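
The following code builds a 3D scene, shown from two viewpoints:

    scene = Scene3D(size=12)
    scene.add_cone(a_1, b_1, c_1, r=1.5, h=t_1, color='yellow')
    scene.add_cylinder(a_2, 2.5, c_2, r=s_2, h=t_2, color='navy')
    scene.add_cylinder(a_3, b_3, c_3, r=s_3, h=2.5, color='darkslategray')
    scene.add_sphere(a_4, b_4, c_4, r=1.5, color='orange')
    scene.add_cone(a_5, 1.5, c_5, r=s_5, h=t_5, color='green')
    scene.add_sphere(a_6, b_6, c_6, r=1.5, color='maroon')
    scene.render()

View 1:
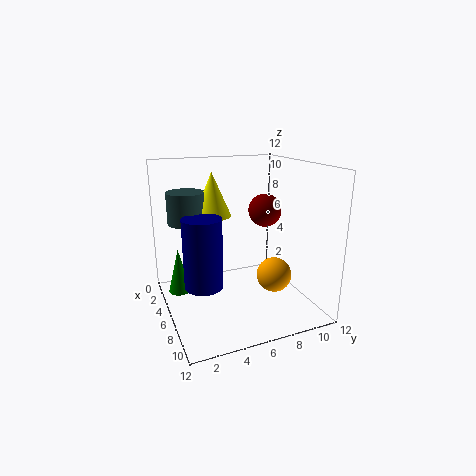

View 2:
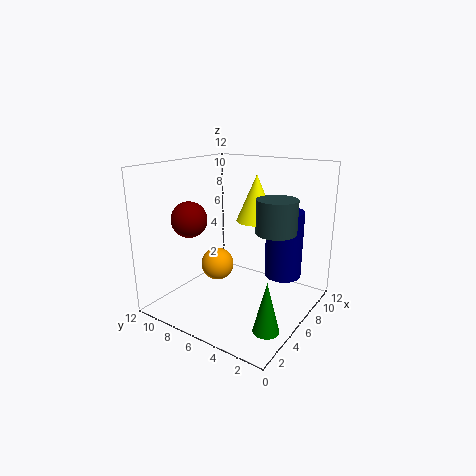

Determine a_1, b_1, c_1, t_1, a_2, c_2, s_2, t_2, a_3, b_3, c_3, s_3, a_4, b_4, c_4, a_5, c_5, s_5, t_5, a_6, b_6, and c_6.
a_1 = 5.5
b_1 = 4
c_1 = 8
t_1 = 3.5
a_2 = 7.5
c_2 = 3
s_2 = 1.5
t_2 = 5.5
a_3 = 5
b_3 = 2
c_3 = 7.5
s_3 = 1.5
a_4 = 7
b_4 = 9
c_4 = 2.5
a_5 = 3
c_5 = 0.5
s_5 = 1
t_5 = 4
a_6 = 4
b_6 = 9.5
c_6 = 7.5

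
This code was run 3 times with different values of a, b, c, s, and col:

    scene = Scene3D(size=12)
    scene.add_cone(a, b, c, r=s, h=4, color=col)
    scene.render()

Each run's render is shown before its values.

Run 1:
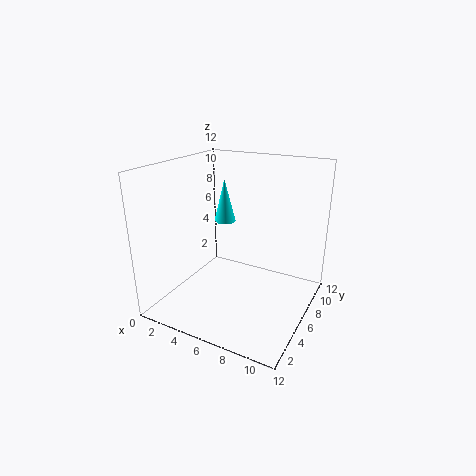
a = 3
b = 9
c = 6
s = 1
col = 'cyan'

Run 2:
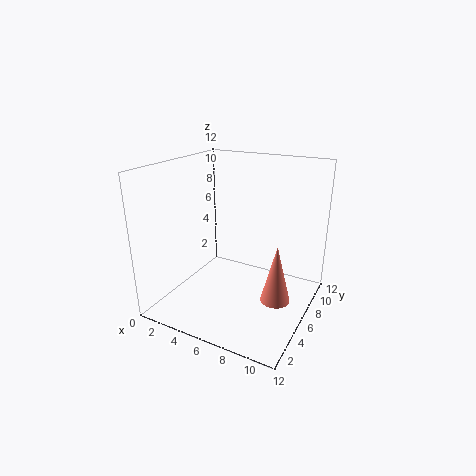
a = 11
b = 2
c = 4
s = 1
col = 'salmon'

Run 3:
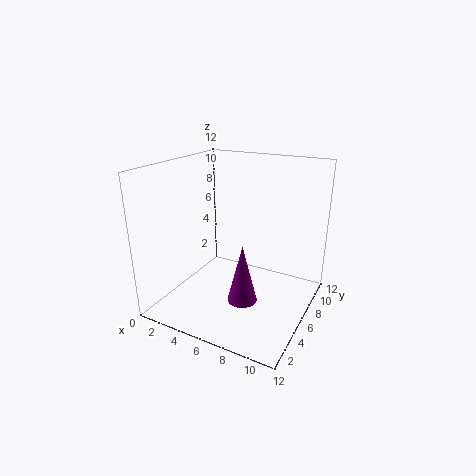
a = 9
b = 1
c = 4
s = 1
col = 'purple'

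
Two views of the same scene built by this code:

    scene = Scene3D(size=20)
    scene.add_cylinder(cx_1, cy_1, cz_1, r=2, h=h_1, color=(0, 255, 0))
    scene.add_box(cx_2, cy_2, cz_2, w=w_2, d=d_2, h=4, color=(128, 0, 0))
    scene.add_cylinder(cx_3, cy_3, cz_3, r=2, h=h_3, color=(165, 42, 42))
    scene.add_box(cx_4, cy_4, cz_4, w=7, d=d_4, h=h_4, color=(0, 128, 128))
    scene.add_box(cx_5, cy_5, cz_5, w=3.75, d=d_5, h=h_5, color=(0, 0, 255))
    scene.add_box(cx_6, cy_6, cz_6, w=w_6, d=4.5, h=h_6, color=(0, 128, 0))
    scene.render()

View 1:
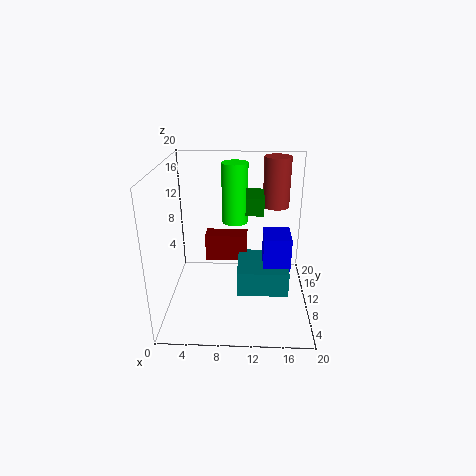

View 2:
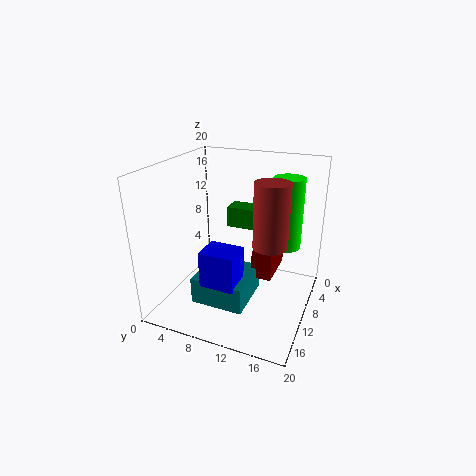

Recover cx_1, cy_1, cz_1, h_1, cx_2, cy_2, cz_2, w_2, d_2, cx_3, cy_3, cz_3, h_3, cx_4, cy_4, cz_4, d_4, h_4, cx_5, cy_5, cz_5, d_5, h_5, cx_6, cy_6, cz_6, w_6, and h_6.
cx_1 = 9.25, cy_1 = 16.5, cz_1 = 9.75, h_1 = 9.25, cx_2 = 5, cy_2 = 12.5, cz_2 = 5, w_2 = 6.25, d_2 = 2.75, cx_3 = 15.5, cy_3 = 16.25, cz_3 = 12.5, h_3 = 7.5, cx_4 = 10, cy_4 = 6.25, cz_4 = 3, d_4 = 7, h_4 = 3.5, cx_5 = 13.5, cy_5 = 7.75, cz_5 = 6, d_5 = 4.5, h_5 = 4.75, cx_6 = 11, cy_6 = 10, cz_6 = 13.25, w_6 = 2.5, h_6 = 2.5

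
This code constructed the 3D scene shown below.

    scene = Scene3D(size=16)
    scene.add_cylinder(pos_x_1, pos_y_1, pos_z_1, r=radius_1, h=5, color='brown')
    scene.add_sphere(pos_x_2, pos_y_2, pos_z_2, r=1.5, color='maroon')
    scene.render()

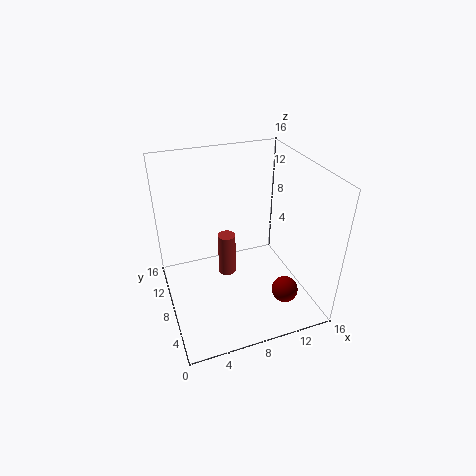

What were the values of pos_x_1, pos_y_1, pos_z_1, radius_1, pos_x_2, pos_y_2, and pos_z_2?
pos_x_1 = 7, pos_y_1 = 9, pos_z_1 = 3, radius_1 = 1, pos_x_2 = 12.5, pos_y_2 = 4.5, pos_z_2 = 2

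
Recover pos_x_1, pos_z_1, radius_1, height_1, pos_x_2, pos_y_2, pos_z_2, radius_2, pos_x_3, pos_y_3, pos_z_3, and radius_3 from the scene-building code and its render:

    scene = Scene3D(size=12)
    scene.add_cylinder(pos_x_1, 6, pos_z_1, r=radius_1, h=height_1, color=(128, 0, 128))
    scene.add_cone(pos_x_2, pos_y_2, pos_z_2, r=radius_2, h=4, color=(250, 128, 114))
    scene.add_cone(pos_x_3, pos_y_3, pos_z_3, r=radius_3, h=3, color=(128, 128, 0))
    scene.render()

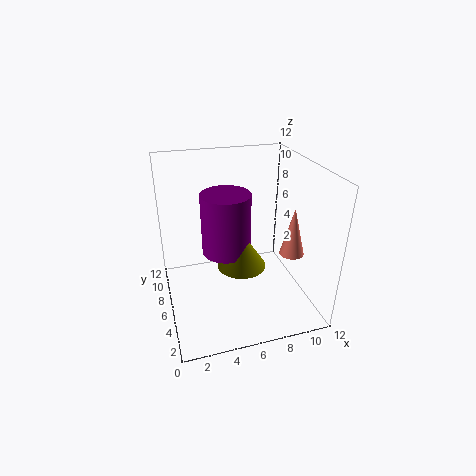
pos_x_1 = 5
pos_z_1 = 5
radius_1 = 2
height_1 = 5
pos_x_2 = 10
pos_y_2 = 4
pos_z_2 = 5
radius_2 = 1
pos_x_3 = 6
pos_y_3 = 5
pos_z_3 = 4
radius_3 = 2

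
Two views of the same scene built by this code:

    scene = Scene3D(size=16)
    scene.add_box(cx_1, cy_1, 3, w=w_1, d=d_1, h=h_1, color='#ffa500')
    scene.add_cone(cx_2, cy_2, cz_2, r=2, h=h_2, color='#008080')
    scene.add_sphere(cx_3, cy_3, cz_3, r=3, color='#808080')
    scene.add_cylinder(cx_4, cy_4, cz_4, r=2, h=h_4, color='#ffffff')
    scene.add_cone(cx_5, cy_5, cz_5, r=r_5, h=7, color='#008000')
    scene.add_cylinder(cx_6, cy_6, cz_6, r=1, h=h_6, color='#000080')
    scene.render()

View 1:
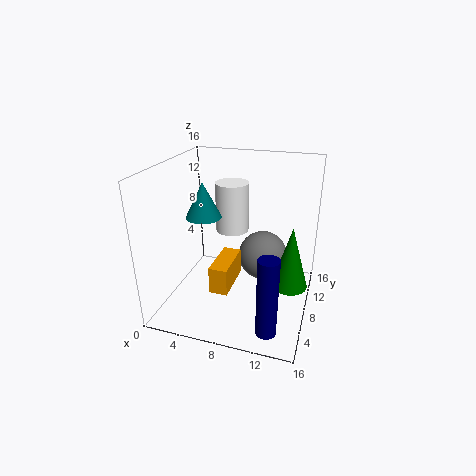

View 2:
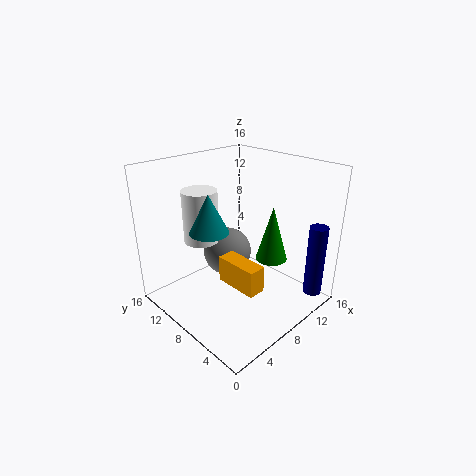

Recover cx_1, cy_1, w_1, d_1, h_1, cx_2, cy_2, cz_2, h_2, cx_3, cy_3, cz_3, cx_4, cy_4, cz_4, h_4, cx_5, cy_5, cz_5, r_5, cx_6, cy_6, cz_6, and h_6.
cx_1 = 6; cy_1 = 4; w_1 = 2; d_1 = 5; h_1 = 3; cx_2 = 4; cy_2 = 8; cz_2 = 10; h_2 = 4; cx_3 = 10; cy_3 = 12; cz_3 = 4; cx_4 = 6; cy_4 = 12; cz_4 = 7; h_4 = 6; cx_5 = 14; cy_5 = 8; cz_5 = 3; r_5 = 2; cx_6 = 13; cy_6 = 1; cz_6 = 2; h_6 = 8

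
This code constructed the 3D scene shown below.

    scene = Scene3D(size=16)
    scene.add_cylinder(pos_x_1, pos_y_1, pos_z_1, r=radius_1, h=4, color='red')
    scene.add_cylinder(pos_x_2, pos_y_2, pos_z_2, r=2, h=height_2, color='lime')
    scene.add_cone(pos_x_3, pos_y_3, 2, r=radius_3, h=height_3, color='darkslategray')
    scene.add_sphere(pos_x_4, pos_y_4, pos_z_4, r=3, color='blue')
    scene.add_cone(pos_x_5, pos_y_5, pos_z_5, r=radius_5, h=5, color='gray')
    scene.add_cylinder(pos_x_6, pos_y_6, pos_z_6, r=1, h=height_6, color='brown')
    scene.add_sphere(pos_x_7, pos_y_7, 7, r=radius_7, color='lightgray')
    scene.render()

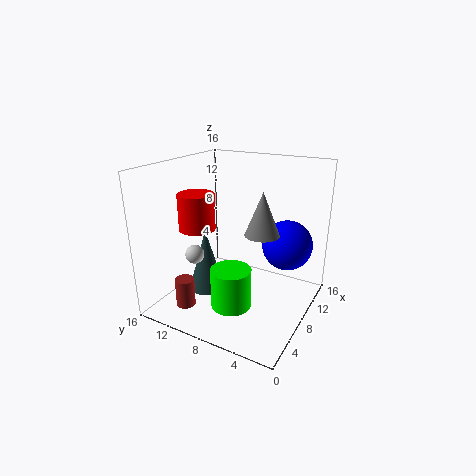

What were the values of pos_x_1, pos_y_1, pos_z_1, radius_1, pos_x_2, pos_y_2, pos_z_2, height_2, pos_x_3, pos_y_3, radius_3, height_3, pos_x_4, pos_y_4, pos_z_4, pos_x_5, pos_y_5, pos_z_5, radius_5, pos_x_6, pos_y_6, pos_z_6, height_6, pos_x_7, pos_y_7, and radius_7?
pos_x_1 = 6
pos_y_1 = 12
pos_z_1 = 9
radius_1 = 2
pos_x_2 = 3
pos_y_2 = 6
pos_z_2 = 3
height_2 = 4
pos_x_3 = 6
pos_y_3 = 11
radius_3 = 2
height_3 = 7
pos_x_4 = 13
pos_y_4 = 4
pos_z_4 = 6
pos_x_5 = 10
pos_y_5 = 6
pos_z_5 = 8
radius_5 = 2
pos_x_6 = 2
pos_y_6 = 11
pos_z_6 = 2
height_6 = 3
pos_x_7 = 4
pos_y_7 = 11
radius_7 = 1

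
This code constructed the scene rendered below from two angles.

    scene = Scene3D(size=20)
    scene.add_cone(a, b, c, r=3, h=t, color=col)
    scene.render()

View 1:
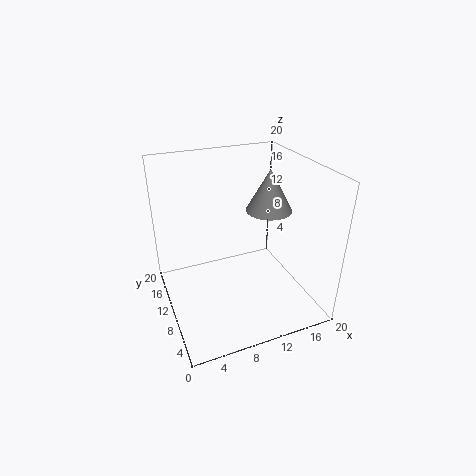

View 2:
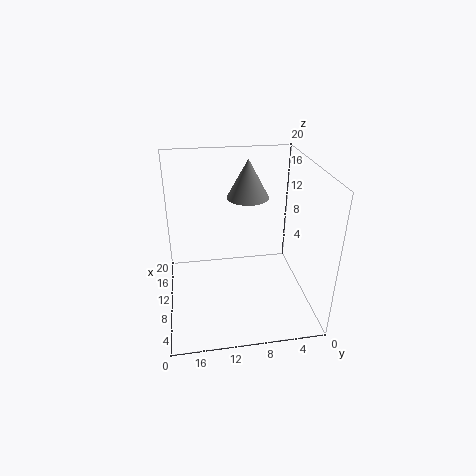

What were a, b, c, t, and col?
a = 13.5
b = 8
c = 14.5
t = 5.5
col = 'gray'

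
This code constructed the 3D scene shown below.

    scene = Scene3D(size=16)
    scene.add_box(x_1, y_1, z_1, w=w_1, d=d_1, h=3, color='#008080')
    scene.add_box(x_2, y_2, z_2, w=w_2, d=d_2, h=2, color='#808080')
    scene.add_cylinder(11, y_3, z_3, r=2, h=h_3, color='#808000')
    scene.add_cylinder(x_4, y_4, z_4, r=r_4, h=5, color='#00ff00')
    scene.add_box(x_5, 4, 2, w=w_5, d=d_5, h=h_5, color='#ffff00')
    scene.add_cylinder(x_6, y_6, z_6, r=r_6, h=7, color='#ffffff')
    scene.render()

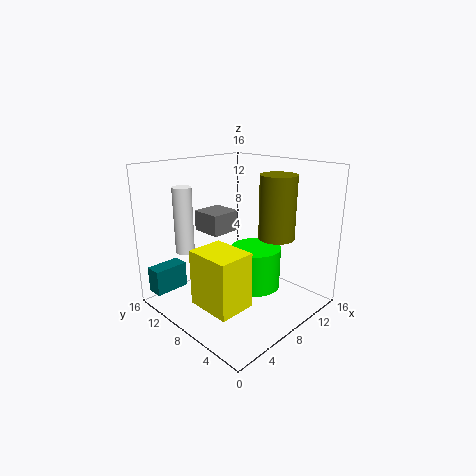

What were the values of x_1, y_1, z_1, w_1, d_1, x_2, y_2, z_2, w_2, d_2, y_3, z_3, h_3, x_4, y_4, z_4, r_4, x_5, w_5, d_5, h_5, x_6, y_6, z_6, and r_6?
x_1 = 1, y_1 = 14, z_1 = 1, w_1 = 4, d_1 = 2, x_2 = 3, y_2 = 6, z_2 = 10, w_2 = 3, d_2 = 3, y_3 = 5, z_3 = 8, h_3 = 7, x_4 = 11, y_4 = 8, z_4 = 1, r_4 = 3, x_5 = 2, w_5 = 4, d_5 = 5, h_5 = 6, x_6 = 3, y_6 = 11, z_6 = 7, r_6 = 1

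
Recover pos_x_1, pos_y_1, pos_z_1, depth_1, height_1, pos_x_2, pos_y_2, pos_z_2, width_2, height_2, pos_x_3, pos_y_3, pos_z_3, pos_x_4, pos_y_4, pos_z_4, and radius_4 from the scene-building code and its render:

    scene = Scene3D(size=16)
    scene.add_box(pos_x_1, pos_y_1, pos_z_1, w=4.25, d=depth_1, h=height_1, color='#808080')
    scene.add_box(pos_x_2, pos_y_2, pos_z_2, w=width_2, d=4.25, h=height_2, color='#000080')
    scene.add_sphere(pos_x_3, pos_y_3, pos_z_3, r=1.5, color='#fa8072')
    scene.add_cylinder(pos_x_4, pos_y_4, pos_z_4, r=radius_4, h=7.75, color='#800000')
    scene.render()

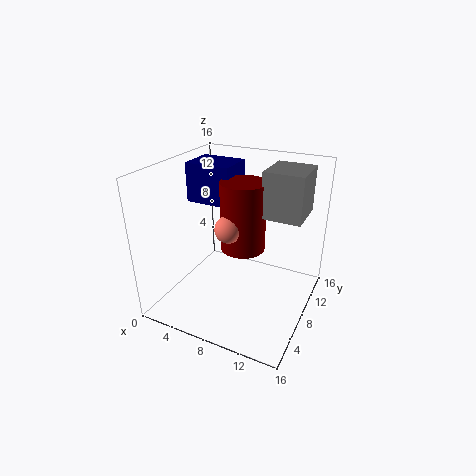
pos_x_1 = 10.5, pos_y_1 = 8.25, pos_z_1 = 10.75, depth_1 = 4.75, height_1 = 5, pos_x_2 = 1.25, pos_y_2 = 8.5, pos_z_2 = 11, width_2 = 5.25, height_2 = 4.5, pos_x_3 = 7.5, pos_y_3 = 6.75, pos_z_3 = 9.5, pos_x_4 = 8.25, pos_y_4 = 8.75, pos_z_4 = 6.5, radius_4 = 2.5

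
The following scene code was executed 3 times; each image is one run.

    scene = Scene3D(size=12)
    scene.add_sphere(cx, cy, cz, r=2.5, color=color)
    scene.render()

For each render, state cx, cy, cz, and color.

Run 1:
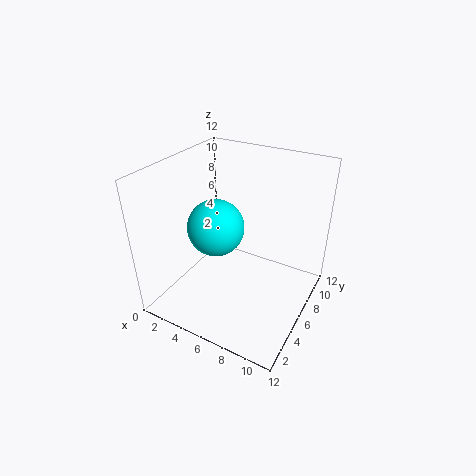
cx = 3.5, cy = 6.5, cz = 6, color = 'cyan'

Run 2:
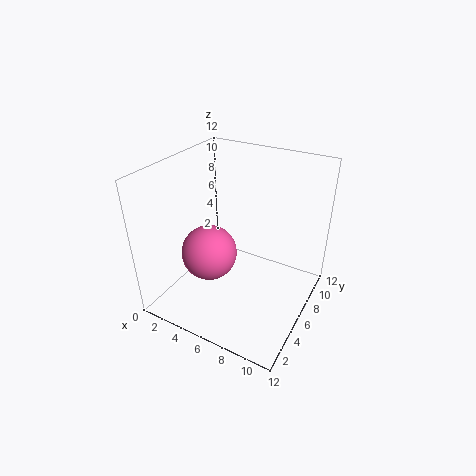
cx = 3, cy = 6, cz = 3.5, color = 'hotpink'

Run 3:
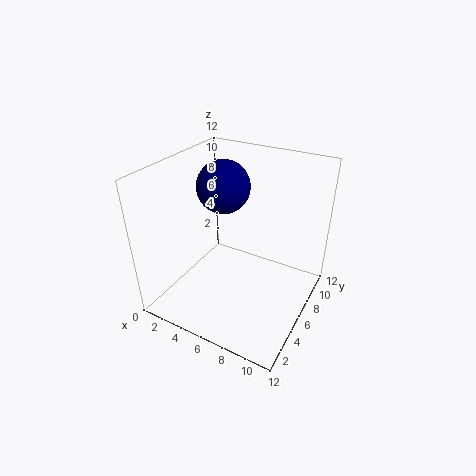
cx = 2.5, cy = 9.5, cz = 8.5, color = 'navy'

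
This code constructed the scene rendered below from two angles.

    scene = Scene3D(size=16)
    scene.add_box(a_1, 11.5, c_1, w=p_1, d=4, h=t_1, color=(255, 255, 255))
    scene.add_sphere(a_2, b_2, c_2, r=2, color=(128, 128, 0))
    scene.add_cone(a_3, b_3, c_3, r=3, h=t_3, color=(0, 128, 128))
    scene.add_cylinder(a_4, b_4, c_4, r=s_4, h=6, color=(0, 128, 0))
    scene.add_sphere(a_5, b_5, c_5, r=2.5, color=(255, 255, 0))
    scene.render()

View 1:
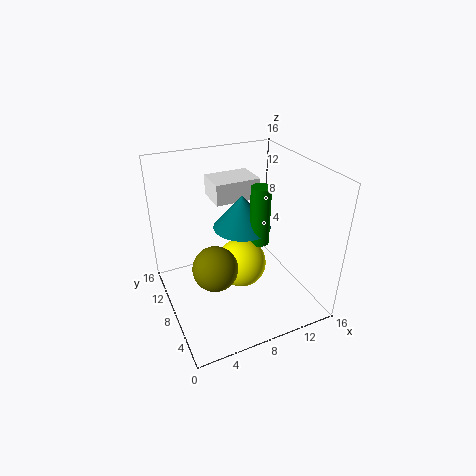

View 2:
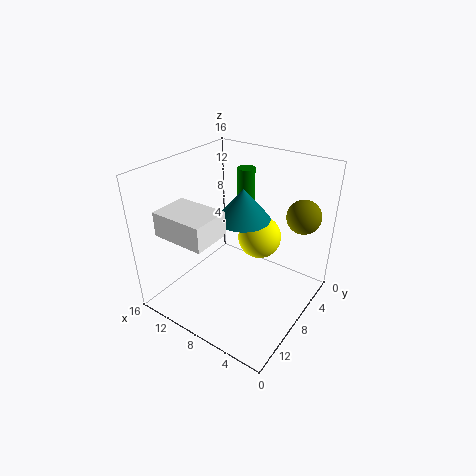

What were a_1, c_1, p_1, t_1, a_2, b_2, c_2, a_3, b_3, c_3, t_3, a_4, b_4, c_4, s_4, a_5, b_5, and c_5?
a_1 = 7
c_1 = 10.5
p_1 = 5.5
t_1 = 2.5
a_2 = 3
b_2 = 2
c_2 = 9.5
a_3 = 8
b_3 = 7
c_3 = 10
t_3 = 3.5
a_4 = 9
b_4 = 5
c_4 = 9
s_4 = 1
a_5 = 7
b_5 = 5
c_5 = 7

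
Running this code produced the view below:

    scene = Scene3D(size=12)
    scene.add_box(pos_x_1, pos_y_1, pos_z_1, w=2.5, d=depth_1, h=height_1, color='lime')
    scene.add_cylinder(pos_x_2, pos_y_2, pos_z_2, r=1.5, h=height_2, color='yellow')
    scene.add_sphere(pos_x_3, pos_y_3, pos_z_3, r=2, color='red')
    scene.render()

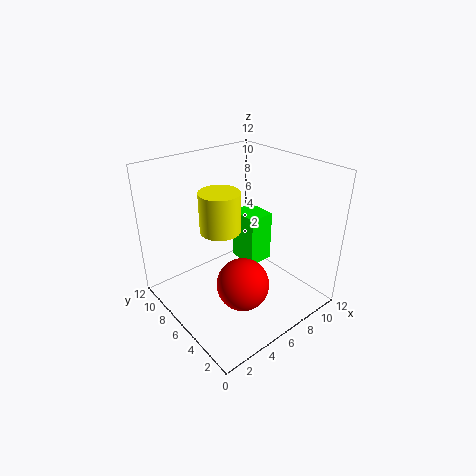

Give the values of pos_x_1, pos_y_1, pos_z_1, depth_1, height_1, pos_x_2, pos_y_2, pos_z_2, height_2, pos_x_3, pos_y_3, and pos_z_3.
pos_x_1 = 9, pos_y_1 = 7.5, pos_z_1 = 1, depth_1 = 3, height_1 = 5, pos_x_2 = 3.5, pos_y_2 = 5, pos_z_2 = 8, height_2 = 3, pos_x_3 = 4, pos_y_3 = 3, pos_z_3 = 4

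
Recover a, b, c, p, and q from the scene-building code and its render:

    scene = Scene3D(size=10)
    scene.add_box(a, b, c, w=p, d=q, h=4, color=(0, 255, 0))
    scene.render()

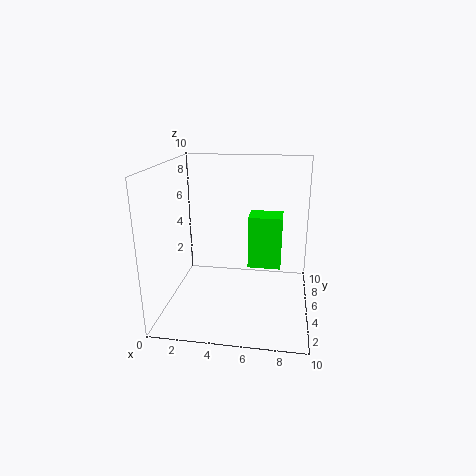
a = 5.5; b = 6.5; c = 2; p = 2.5; q = 2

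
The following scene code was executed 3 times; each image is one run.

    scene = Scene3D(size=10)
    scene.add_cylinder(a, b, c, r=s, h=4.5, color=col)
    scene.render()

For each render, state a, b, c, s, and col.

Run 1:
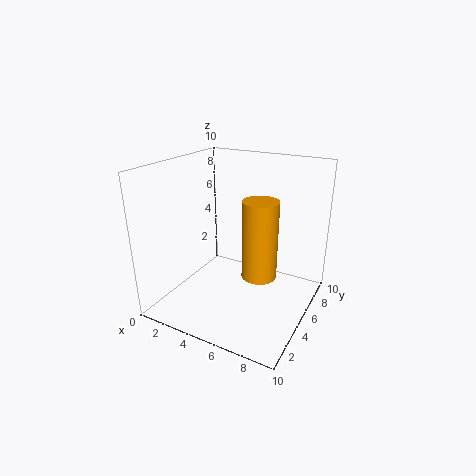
a = 8; b = 2; c = 4.5; s = 1; col = 'orange'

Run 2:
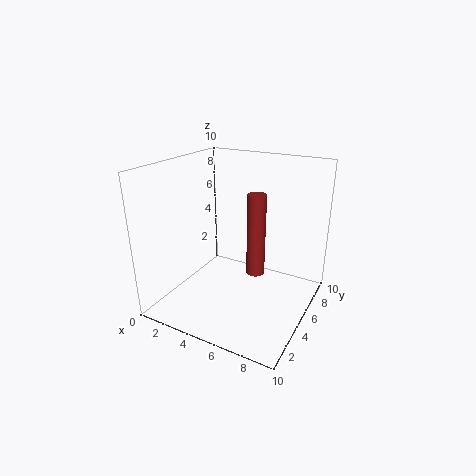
a = 8; b = 1.5; c = 5; s = 0.5; col = 'brown'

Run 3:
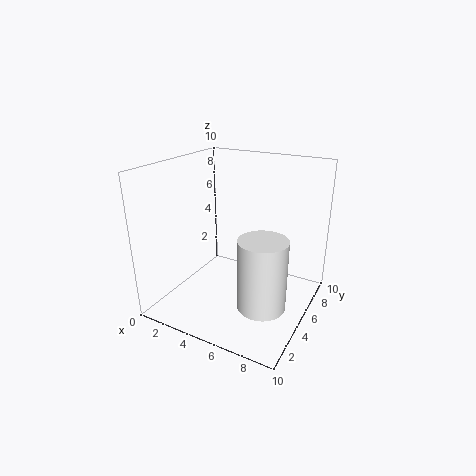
a = 8; b = 2.5; c = 2; s = 1.5; col = 'white'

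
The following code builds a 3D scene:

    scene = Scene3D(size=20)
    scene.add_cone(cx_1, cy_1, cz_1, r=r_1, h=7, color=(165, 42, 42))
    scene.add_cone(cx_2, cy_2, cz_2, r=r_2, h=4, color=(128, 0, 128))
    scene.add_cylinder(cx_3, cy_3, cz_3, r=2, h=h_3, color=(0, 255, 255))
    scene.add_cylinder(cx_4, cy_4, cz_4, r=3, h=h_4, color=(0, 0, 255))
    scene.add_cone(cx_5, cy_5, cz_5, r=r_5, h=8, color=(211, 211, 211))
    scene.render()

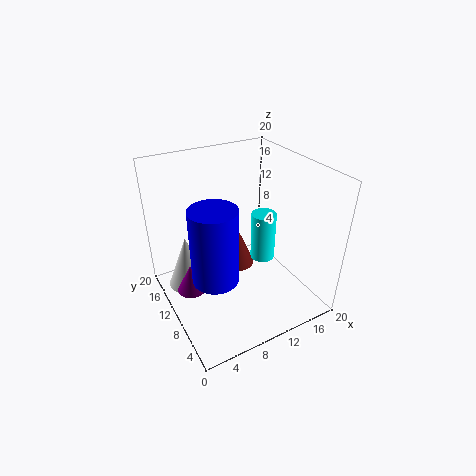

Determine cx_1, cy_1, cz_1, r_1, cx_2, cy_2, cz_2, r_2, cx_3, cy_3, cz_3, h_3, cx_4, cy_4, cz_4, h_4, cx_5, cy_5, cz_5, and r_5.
cx_1 = 13, cy_1 = 16, cz_1 = 1, r_1 = 3, cx_2 = 3, cy_2 = 11, cz_2 = 3, r_2 = 2, cx_3 = 17, cy_3 = 14, cz_3 = 2, h_3 = 8, cx_4 = 5, cy_4 = 7, cz_4 = 7, h_4 = 10, cx_5 = 4, cy_5 = 15, cz_5 = 1, r_5 = 3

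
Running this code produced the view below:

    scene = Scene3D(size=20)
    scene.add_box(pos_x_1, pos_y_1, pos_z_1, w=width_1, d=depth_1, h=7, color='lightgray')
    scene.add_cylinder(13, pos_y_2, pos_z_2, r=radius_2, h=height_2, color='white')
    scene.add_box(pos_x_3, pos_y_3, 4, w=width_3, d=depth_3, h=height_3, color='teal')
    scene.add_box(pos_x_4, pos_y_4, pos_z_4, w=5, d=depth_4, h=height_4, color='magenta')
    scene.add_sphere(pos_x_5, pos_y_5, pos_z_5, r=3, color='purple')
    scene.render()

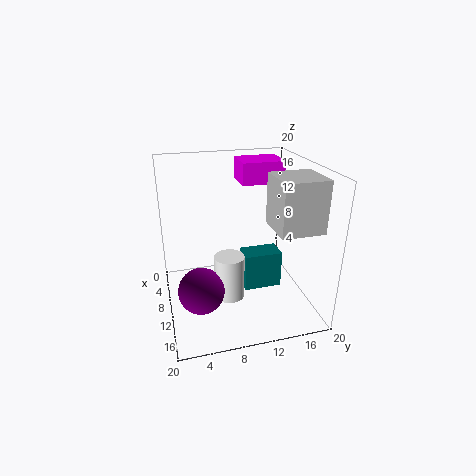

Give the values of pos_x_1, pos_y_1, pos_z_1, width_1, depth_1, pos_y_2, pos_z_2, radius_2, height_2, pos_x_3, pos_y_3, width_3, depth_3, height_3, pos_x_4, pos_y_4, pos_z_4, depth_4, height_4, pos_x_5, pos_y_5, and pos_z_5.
pos_x_1 = 10; pos_y_1 = 14; pos_z_1 = 12; width_1 = 6; depth_1 = 6; pos_y_2 = 8; pos_z_2 = 3; radius_2 = 2; height_2 = 6; pos_x_3 = 11; pos_y_3 = 10; width_3 = 3; depth_3 = 5; height_3 = 5; pos_x_4 = 4; pos_y_4 = 11; pos_z_4 = 17; depth_4 = 6; height_4 = 3; pos_x_5 = 14; pos_y_5 = 4; pos_z_5 = 5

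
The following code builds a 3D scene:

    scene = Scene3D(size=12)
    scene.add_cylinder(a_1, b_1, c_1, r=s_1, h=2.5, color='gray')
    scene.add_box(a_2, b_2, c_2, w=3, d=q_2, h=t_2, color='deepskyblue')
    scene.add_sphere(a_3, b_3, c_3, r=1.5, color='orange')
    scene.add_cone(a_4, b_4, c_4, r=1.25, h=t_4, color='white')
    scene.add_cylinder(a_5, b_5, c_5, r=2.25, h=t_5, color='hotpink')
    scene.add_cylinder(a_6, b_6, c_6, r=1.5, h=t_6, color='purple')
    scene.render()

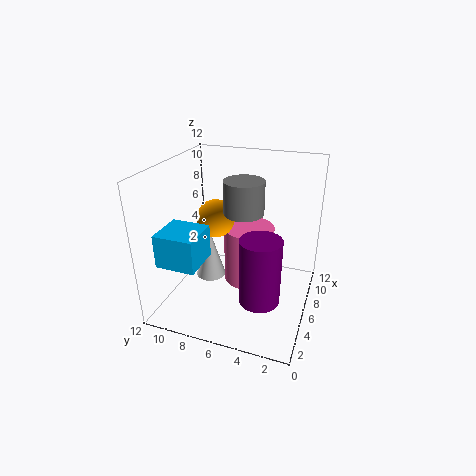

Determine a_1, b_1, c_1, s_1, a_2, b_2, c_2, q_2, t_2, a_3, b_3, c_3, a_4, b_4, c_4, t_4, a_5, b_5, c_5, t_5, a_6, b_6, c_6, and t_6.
a_1 = 4.5
b_1 = 5
c_1 = 9
s_1 = 1.5
a_2 = 0.25
b_2 = 7.25
c_2 = 5.75
q_2 = 3
t_2 = 2.5
a_3 = 5
b_3 = 7.5
c_3 = 8
a_4 = 5.25
b_4 = 8.25
c_4 = 2.5
t_4 = 4.25
a_5 = 8.25
b_5 = 5.75
c_5 = 0.75
t_5 = 5.25
a_6 = 2.25
b_6 = 3
c_6 = 3.25
t_6 = 5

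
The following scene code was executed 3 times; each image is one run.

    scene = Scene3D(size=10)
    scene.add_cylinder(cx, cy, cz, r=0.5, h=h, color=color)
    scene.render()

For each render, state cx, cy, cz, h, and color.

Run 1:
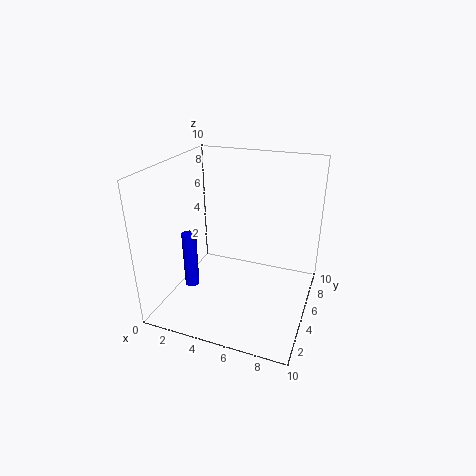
cx = 2; cy = 3.5; cz = 1.5; h = 4; color = 'blue'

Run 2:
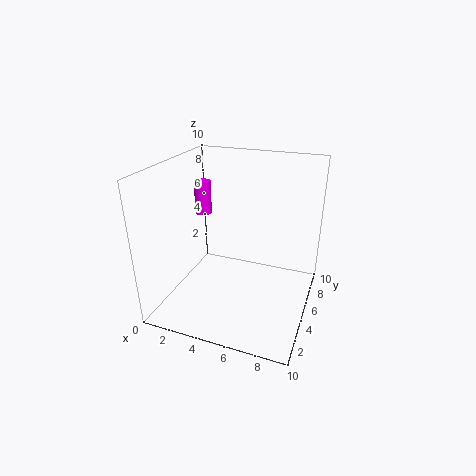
cx = 3.5; cy = 3; cz = 7.5; h = 2; color = 'magenta'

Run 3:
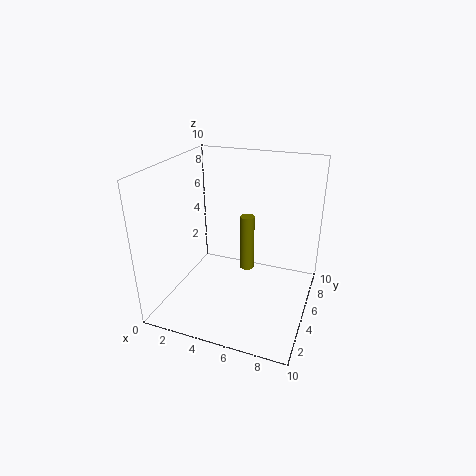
cx = 5.5; cy = 5.5; cz = 2.5; h = 4; color = 'olive'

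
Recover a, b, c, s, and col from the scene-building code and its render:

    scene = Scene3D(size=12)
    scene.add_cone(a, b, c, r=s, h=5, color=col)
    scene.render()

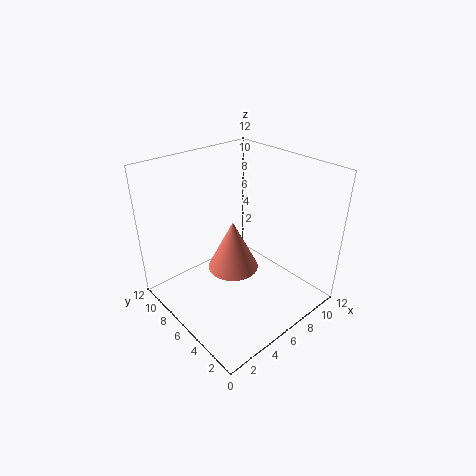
a = 8; b = 9; c = 0.5; s = 2.5; col = 'salmon'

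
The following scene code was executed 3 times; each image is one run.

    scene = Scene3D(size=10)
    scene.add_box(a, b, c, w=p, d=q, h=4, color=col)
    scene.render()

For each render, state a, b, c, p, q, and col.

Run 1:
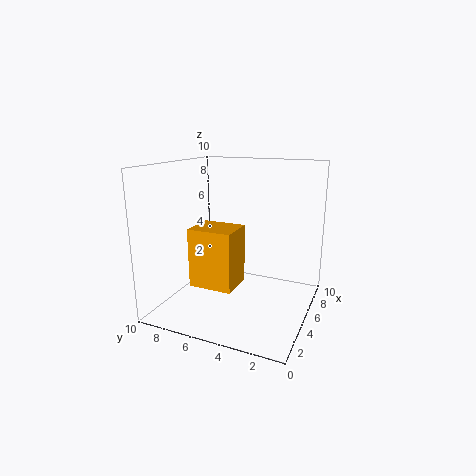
a = 2.5, b = 4.5, c = 2, p = 2.5, q = 3, col = 'orange'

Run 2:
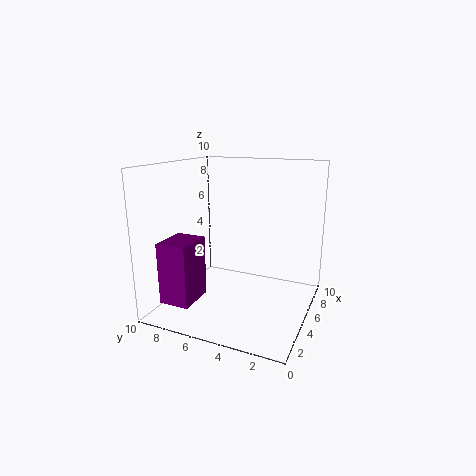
a = 0.5, b = 6.5, c = 1.5, p = 2.5, q = 2, col = 'purple'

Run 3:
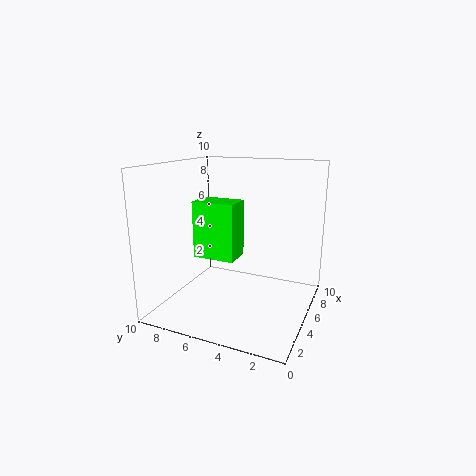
a = 4, b = 5, c = 3.5, p = 2, q = 3, col = 'lime'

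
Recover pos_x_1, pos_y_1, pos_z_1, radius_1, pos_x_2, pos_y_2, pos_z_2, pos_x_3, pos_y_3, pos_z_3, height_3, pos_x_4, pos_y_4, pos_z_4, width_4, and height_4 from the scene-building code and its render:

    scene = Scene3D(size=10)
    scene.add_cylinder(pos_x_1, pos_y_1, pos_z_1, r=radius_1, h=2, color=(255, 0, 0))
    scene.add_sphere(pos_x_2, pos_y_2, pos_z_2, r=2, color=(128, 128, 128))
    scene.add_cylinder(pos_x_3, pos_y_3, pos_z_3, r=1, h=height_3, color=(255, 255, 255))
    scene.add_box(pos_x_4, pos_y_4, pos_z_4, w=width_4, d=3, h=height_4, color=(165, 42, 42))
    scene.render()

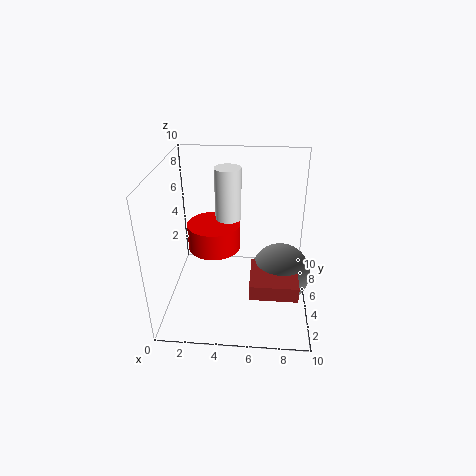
pos_x_1 = 3
pos_y_1 = 7
pos_z_1 = 3
radius_1 = 2
pos_x_2 = 8
pos_y_2 = 4
pos_z_2 = 3
pos_x_3 = 4
pos_y_3 = 8
pos_z_3 = 5
height_3 = 4
pos_x_4 = 6
pos_y_4 = 1
pos_z_4 = 3
width_4 = 3
height_4 = 1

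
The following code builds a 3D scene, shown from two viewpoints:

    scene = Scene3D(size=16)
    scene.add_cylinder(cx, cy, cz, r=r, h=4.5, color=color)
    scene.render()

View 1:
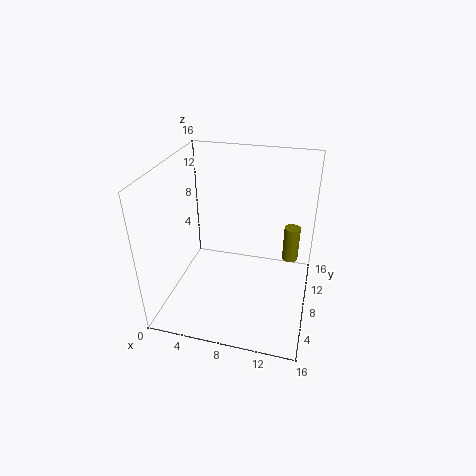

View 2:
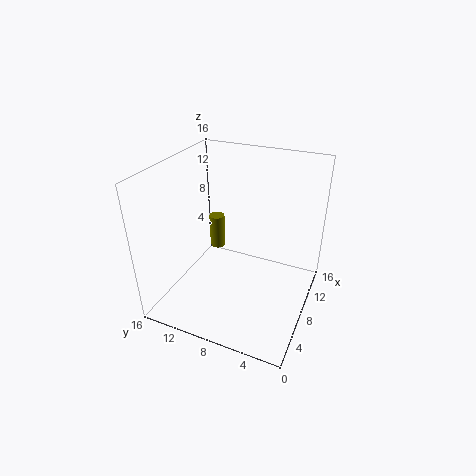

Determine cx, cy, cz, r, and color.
cx = 13.5
cy = 13.5
cz = 2.5
r = 1
color = 'olive'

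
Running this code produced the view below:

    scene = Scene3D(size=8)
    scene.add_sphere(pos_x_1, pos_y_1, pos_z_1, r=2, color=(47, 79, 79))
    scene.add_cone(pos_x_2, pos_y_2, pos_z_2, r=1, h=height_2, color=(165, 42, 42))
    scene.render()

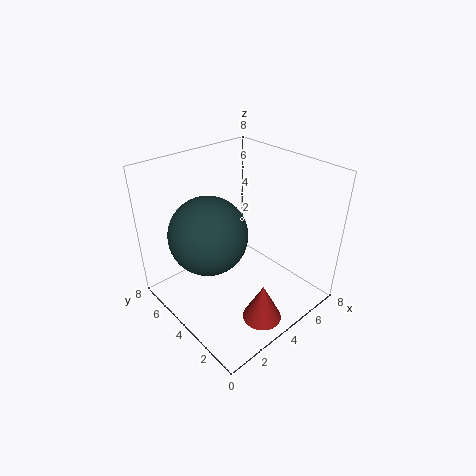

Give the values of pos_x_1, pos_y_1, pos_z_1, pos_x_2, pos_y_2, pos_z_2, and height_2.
pos_x_1 = 2; pos_y_1 = 4; pos_z_1 = 5; pos_x_2 = 3; pos_y_2 = 1; pos_z_2 = 1; height_2 = 2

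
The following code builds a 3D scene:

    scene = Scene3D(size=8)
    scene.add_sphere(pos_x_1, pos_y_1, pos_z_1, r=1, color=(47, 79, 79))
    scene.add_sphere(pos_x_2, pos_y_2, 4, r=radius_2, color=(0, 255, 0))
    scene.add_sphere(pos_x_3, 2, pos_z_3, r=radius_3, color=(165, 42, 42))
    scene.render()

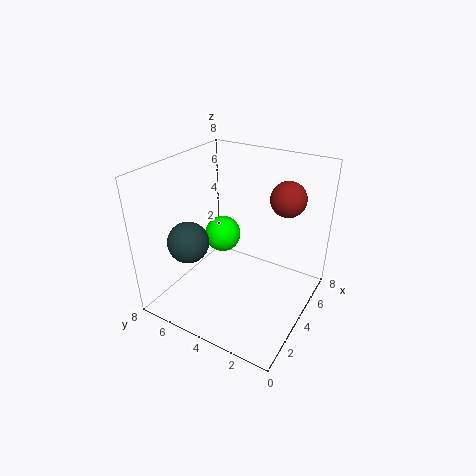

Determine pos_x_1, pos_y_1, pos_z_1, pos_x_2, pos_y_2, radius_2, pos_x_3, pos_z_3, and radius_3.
pos_x_1 = 1
pos_y_1 = 5
pos_z_1 = 5
pos_x_2 = 4
pos_y_2 = 5
radius_2 = 1
pos_x_3 = 6
pos_z_3 = 6
radius_3 = 1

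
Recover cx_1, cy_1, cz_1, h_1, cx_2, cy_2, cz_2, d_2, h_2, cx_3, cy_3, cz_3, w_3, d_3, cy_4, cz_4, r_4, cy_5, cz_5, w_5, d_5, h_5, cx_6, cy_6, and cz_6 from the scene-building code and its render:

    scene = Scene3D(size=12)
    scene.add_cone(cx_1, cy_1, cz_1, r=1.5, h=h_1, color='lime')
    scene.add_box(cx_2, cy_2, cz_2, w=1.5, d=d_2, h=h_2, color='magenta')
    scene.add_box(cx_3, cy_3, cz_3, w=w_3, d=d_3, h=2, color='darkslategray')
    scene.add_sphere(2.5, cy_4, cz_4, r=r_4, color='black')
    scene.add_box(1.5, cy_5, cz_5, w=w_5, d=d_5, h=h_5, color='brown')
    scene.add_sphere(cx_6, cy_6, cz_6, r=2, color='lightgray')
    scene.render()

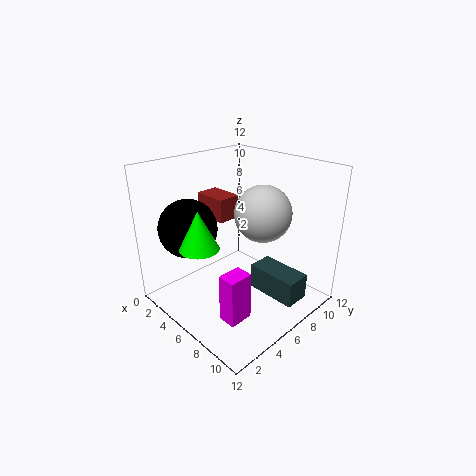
cx_1 = 6
cy_1 = 2
cz_1 = 6.5
h_1 = 3
cx_2 = 7.5
cy_2 = 2.5
cz_2 = 0.5
d_2 = 2
h_2 = 4
cx_3 = 8
cy_3 = 5.5
cz_3 = 2.5
w_3 = 4
d_3 = 2
cy_4 = 3.5
cz_4 = 6.5
r_4 = 2.5
cy_5 = 5.5
cz_5 = 7
w_5 = 3
d_5 = 2
h_5 = 2
cx_6 = 9.5
cy_6 = 5
cz_6 = 9.5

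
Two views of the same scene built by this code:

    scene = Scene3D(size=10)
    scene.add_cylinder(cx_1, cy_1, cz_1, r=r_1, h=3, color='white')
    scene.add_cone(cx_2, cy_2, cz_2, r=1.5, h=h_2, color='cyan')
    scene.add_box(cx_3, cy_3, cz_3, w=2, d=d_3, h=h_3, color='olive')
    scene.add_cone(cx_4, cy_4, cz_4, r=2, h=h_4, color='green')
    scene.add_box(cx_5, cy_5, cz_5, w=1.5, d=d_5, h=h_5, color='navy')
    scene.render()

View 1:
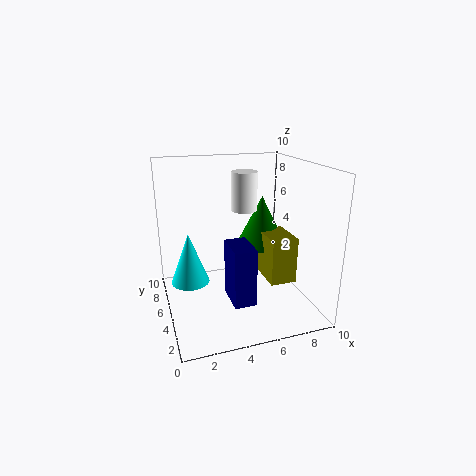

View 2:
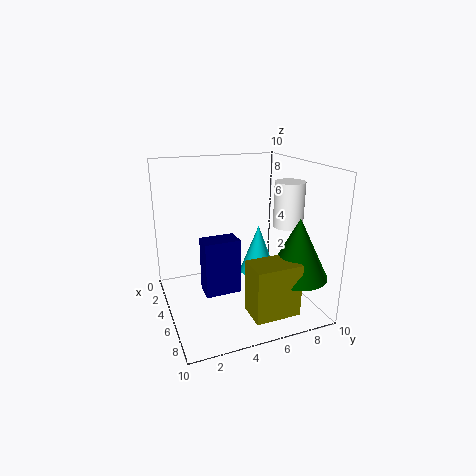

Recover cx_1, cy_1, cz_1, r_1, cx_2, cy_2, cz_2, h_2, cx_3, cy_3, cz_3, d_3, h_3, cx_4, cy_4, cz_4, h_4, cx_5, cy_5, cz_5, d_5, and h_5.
cx_1 = 6.5; cy_1 = 8; cz_1 = 6; r_1 = 1; cx_2 = 2; cy_2 = 8; cz_2 = 0.5; h_2 = 4; cx_3 = 7.5; cy_3 = 4.5; cz_3 = 1; d_3 = 3; h_3 = 3.5; cx_4 = 8; cy_4 = 8; cz_4 = 3; h_4 = 4; cx_5 = 4; cy_5 = 2.5; cz_5 = 1; d_5 = 2.5; h_5 = 4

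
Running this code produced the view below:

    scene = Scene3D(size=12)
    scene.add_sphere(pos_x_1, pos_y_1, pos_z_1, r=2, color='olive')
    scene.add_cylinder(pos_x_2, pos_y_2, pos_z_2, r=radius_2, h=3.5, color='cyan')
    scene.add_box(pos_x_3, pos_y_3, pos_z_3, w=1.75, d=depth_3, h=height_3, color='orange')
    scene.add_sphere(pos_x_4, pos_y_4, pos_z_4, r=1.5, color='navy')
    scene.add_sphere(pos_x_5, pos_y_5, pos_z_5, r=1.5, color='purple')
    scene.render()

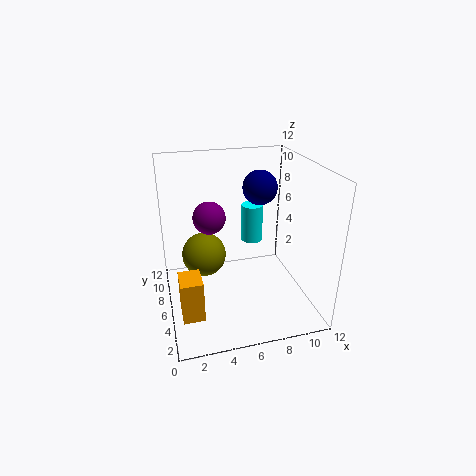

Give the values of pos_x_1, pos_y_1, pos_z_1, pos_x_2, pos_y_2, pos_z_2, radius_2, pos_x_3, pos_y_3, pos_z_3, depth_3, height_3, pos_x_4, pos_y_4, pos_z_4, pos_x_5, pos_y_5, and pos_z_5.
pos_x_1 = 3.5
pos_y_1 = 8.75
pos_z_1 = 3.25
pos_x_2 = 8.25
pos_y_2 = 9.25
pos_z_2 = 4
radius_2 = 1
pos_x_3 = 0.75
pos_y_3 = 3
pos_z_3 = 0.5
depth_3 = 2.25
height_3 = 3.5
pos_x_4 = 8.5
pos_y_4 = 8
pos_z_4 = 9.5
pos_x_5 = 4.25
pos_y_5 = 9.5
pos_z_5 = 6.5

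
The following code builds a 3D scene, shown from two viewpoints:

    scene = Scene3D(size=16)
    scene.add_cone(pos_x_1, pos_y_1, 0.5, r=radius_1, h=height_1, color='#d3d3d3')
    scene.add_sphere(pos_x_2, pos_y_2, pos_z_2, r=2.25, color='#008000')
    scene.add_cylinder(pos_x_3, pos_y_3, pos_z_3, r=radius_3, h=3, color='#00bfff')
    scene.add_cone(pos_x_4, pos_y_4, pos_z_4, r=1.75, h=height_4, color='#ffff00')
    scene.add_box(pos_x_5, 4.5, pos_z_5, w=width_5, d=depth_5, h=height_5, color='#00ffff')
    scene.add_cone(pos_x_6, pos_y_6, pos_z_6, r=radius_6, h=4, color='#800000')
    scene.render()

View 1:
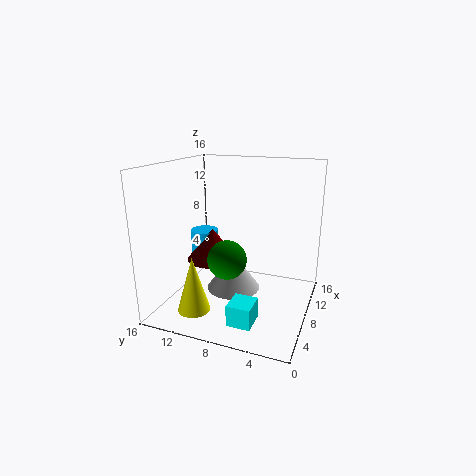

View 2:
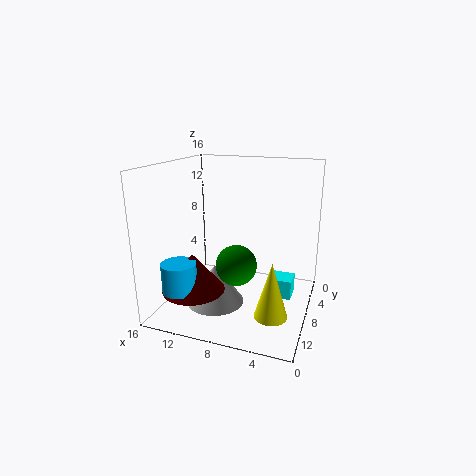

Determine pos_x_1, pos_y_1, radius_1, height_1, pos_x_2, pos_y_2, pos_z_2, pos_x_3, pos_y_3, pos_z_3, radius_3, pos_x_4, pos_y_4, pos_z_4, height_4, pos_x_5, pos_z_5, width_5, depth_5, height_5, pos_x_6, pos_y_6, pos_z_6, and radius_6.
pos_x_1 = 10.25
pos_y_1 = 9.5
radius_1 = 3.25
height_1 = 4.5
pos_x_2 = 7.75
pos_y_2 = 9.25
pos_z_2 = 5.25
pos_x_3 = 12
pos_y_3 = 14.25
pos_z_3 = 4
radius_3 = 1.75
pos_x_4 = 3.25
pos_y_4 = 11.25
pos_z_4 = 1
height_4 = 6
pos_x_5 = 2
pos_z_5 = 0.75
width_5 = 2.75
depth_5 = 2.5
height_5 = 2.25
pos_x_6 = 11.25
pos_y_6 = 12.75
pos_z_6 = 3.5
radius_6 = 3.25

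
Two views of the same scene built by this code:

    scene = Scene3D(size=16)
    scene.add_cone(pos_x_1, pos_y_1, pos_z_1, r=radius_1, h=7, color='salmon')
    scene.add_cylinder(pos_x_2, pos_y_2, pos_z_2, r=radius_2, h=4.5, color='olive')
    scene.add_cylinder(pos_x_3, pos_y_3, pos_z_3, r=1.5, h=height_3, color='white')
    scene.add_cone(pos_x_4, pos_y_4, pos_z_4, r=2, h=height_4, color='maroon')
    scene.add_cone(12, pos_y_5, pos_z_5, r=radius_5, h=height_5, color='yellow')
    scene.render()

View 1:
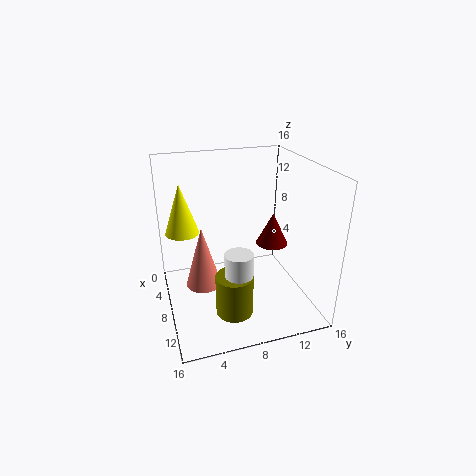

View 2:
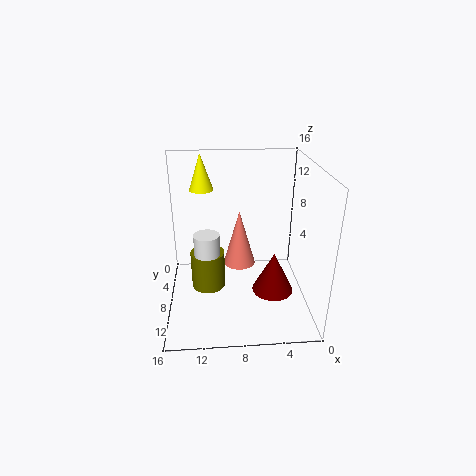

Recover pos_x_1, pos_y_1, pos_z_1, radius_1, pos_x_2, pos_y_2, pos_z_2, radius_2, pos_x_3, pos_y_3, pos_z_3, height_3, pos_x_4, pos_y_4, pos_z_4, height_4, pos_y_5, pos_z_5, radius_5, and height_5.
pos_x_1 = 7.5, pos_y_1 = 4, pos_z_1 = 2.5, radius_1 = 2, pos_x_2 = 11.5, pos_y_2 = 6.5, pos_z_2 = 1, radius_2 = 2, pos_x_3 = 11.5, pos_y_3 = 7, pos_z_3 = 1, height_3 = 7, pos_x_4 = 5, pos_y_4 = 13.5, pos_z_4 = 5, height_4 = 4, pos_y_5 = 1.5, pos_z_5 = 11.5, radius_5 = 1.5, height_5 = 4.5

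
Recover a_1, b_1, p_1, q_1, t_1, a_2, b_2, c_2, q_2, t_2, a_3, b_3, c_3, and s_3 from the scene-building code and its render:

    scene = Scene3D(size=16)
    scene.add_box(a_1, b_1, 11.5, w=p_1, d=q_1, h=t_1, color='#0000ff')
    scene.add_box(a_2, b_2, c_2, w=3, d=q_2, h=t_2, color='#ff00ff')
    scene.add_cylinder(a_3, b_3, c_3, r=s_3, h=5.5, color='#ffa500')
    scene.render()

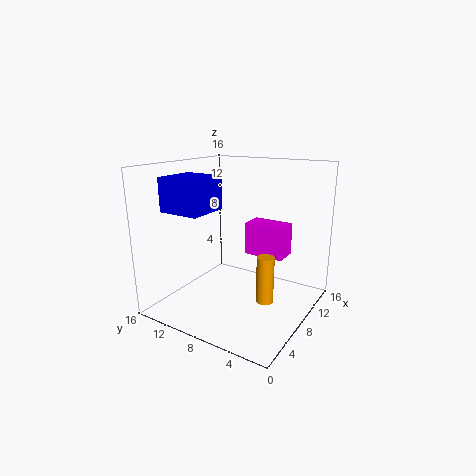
a_1 = 2, b_1 = 9, p_1 = 4.5, q_1 = 4.5, t_1 = 3.5, a_2 = 12, b_2 = 4.5, c_2 = 4.5, q_2 = 5, t_2 = 4, a_3 = 9, b_3 = 5, c_3 = 0.5, s_3 = 1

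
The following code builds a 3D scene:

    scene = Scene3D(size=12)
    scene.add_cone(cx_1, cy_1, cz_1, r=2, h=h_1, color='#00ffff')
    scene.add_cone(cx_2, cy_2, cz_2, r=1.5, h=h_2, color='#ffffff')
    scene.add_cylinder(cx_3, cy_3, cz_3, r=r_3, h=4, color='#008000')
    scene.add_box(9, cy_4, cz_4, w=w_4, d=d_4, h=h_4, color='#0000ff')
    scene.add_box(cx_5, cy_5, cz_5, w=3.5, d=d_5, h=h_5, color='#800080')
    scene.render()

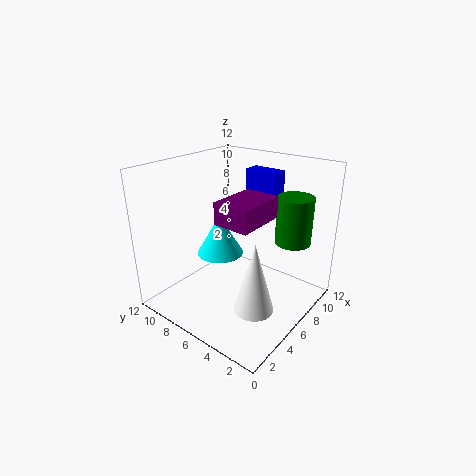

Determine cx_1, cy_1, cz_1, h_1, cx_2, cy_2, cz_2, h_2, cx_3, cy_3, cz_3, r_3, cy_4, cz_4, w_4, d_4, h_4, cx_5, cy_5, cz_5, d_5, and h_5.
cx_1 = 6
cy_1 = 8
cz_1 = 4
h_1 = 3.5
cx_2 = 3.5
cy_2 = 2.5
cz_2 = 2
h_2 = 5.5
cx_3 = 9
cy_3 = 2.5
cz_3 = 5.5
r_3 = 1.5
cy_4 = 4.5
cz_4 = 8
w_4 = 1.5
d_4 = 3
h_4 = 3
cx_5 = 1
cy_5 = 1.5
cz_5 = 9.5
d_5 = 2.5
h_5 = 1.5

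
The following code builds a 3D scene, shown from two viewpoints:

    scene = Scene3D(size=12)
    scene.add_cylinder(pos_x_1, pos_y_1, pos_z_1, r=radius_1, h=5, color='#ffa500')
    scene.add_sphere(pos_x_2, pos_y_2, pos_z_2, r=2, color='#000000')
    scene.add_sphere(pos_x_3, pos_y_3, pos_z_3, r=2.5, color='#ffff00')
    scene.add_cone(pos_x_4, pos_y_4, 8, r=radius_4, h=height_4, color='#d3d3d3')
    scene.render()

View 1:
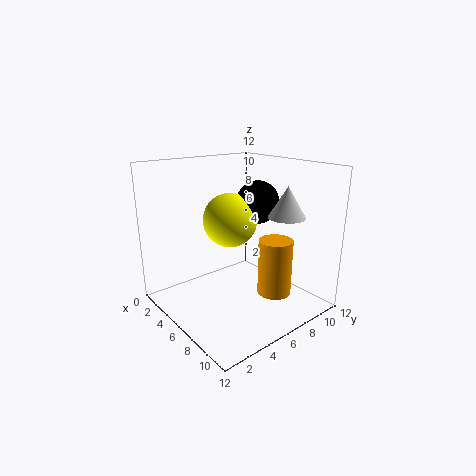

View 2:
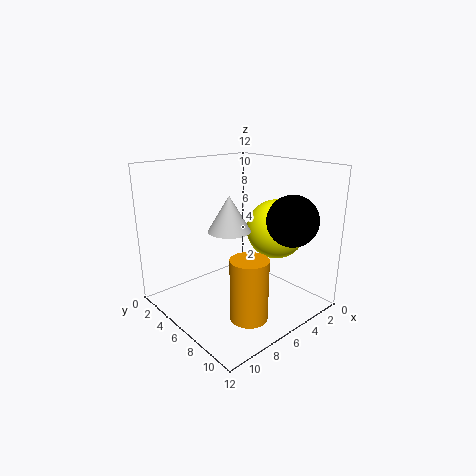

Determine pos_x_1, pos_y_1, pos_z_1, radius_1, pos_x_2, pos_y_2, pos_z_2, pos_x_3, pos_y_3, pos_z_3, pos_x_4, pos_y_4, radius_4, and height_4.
pos_x_1 = 7.5, pos_y_1 = 9, pos_z_1 = 0.5, radius_1 = 1.5, pos_x_2 = 4, pos_y_2 = 10, pos_z_2 = 8, pos_x_3 = 3, pos_y_3 = 7.5, pos_z_3 = 6.5, pos_x_4 = 9, pos_y_4 = 8.5, radius_4 = 1.5, height_4 = 2.5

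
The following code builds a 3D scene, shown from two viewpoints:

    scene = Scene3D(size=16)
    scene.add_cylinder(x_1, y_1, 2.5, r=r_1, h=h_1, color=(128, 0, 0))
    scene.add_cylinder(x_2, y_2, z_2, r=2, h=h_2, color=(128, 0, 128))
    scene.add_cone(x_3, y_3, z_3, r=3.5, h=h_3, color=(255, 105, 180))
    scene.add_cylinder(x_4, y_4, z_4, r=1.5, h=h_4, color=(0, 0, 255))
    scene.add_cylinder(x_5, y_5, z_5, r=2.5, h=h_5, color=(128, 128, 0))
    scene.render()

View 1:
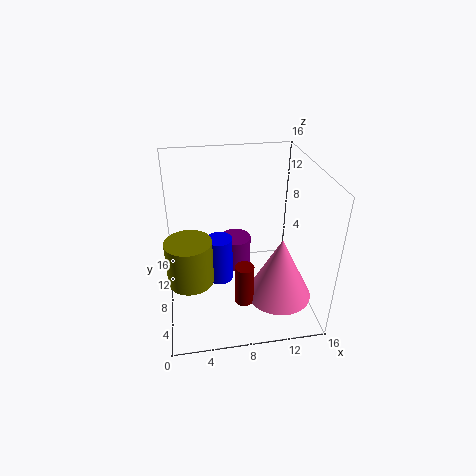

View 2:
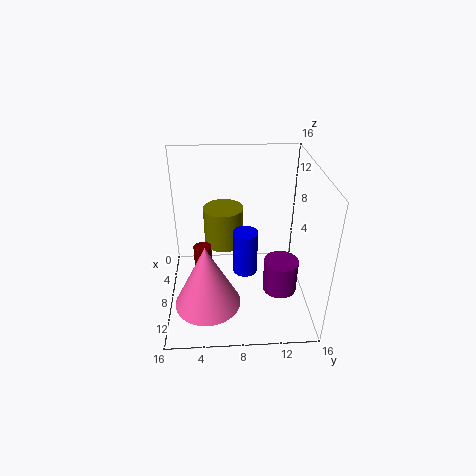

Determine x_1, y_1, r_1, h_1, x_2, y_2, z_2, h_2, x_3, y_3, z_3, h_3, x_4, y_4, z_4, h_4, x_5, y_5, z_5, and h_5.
x_1 = 8
y_1 = 4
r_1 = 1
h_1 = 4.5
x_2 = 8.5
y_2 = 13
z_2 = 1
h_2 = 4
x_3 = 12
y_3 = 4.5
z_3 = 2.5
h_3 = 7
x_4 = 6
y_4 = 9
z_4 = 2
h_4 = 5.5
x_5 = 2.5
y_5 = 6.5
z_5 = 4
h_5 = 5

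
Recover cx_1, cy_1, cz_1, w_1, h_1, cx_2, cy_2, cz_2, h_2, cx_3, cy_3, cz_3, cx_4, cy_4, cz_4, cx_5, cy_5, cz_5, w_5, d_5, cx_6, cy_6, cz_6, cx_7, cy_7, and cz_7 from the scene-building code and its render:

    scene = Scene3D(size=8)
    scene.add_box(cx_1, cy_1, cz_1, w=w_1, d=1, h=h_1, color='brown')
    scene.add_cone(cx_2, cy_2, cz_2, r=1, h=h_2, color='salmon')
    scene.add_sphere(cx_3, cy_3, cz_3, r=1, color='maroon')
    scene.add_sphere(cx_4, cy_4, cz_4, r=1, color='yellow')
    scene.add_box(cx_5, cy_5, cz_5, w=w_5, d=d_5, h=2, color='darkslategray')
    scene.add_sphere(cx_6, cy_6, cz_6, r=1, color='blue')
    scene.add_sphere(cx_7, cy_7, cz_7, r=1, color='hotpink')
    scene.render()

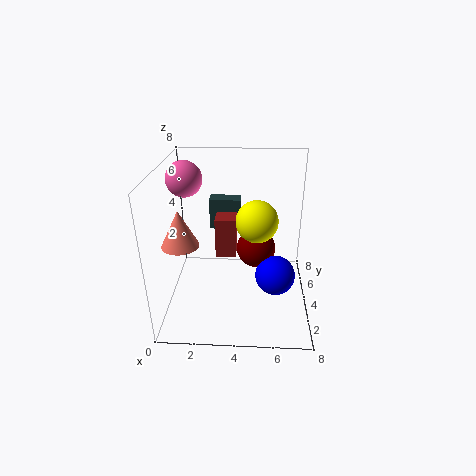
cx_1 = 3
cy_1 = 2
cz_1 = 4
w_1 = 1
h_1 = 2
cx_2 = 1
cy_2 = 3
cz_2 = 4
h_2 = 2
cx_3 = 5
cy_3 = 3
cz_3 = 4
cx_4 = 5
cy_4 = 2
cz_4 = 6
cx_5 = 2
cy_5 = 7
cz_5 = 3
w_5 = 2
d_5 = 1
cx_6 = 6
cy_6 = 2
cz_6 = 3
cx_7 = 1
cy_7 = 5
cz_7 = 7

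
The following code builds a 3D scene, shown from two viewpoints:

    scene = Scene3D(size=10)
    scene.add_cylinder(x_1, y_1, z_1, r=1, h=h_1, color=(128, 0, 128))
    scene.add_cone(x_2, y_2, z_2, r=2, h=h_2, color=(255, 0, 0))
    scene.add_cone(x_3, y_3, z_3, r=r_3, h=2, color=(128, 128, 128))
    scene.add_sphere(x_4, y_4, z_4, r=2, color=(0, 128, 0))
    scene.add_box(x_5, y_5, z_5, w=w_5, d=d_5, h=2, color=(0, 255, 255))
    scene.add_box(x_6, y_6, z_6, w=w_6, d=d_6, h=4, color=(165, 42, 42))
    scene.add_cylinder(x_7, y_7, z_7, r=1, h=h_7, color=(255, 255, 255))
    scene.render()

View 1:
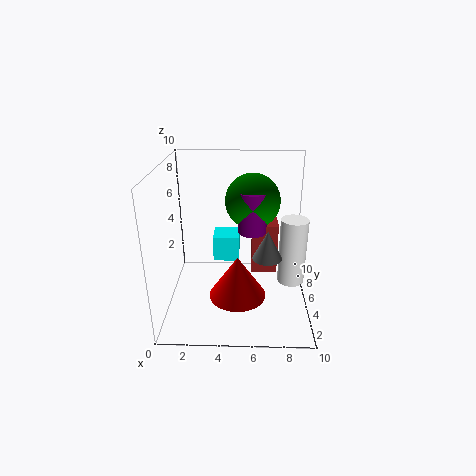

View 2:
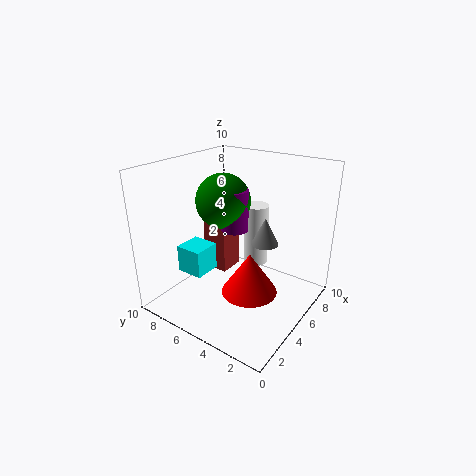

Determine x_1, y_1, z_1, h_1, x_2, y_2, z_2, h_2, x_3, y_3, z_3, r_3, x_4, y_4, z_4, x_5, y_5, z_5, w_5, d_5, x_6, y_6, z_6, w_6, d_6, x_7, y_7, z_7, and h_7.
x_1 = 6, y_1 = 6, z_1 = 5, h_1 = 3, x_2 = 5, y_2 = 4, z_2 = 1, h_2 = 3, x_3 = 7, y_3 = 4, z_3 = 4, r_3 = 1, x_4 = 6, y_4 = 7, z_4 = 7, x_5 = 3, y_5 = 7, z_5 = 2, w_5 = 2, d_5 = 2, x_6 = 6, y_6 = 7, z_6 = 1, w_6 = 2, d_6 = 2, x_7 = 9, y_7 = 6, z_7 = 1, h_7 = 5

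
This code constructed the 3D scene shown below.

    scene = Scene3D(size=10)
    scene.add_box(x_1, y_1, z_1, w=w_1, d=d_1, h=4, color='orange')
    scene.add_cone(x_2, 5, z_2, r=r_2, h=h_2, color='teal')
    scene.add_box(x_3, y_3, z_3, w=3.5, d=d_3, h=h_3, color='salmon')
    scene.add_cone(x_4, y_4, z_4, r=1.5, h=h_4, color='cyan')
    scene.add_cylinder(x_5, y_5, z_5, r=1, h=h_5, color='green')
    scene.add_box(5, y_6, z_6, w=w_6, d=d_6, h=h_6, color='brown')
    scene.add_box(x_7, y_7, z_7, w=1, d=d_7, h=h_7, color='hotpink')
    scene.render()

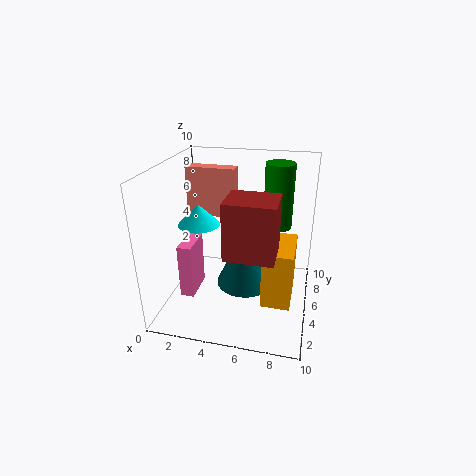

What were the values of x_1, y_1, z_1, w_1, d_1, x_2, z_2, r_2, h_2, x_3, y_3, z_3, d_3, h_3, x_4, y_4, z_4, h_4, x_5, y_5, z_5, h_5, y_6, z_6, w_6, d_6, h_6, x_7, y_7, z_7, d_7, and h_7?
x_1 = 7
y_1 = 3
z_1 = 1
w_1 = 2
d_1 = 3.5
x_2 = 5.5
z_2 = 1.5
r_2 = 2
h_2 = 4.5
x_3 = 1
y_3 = 6
z_3 = 6
d_3 = 1
h_3 = 3.5
x_4 = 2
y_4 = 5.5
z_4 = 5.5
h_4 = 1.5
x_5 = 7.5
y_5 = 6.5
z_5 = 5.5
h_5 = 4.5
y_6 = 1
z_6 = 5.5
w_6 = 3
d_6 = 2.5
h_6 = 3.5
x_7 = 1
y_7 = 3.5
z_7 = 0.5
d_7 = 2.5
h_7 = 4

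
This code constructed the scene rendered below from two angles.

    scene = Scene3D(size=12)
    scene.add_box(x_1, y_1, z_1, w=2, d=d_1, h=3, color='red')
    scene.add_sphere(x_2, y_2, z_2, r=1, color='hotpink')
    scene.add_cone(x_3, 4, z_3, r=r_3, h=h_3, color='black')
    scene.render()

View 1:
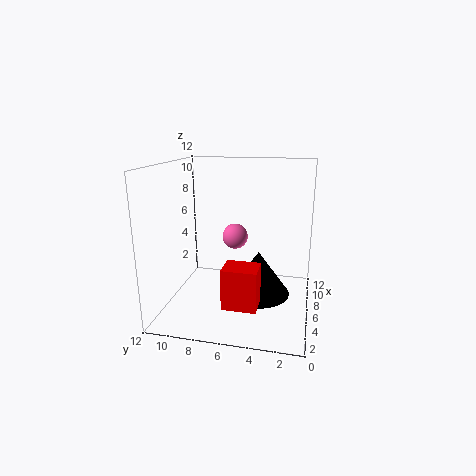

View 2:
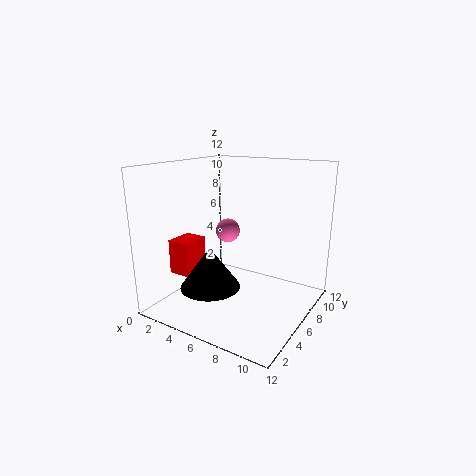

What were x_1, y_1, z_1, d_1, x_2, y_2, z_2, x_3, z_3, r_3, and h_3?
x_1 = 0.5; y_1 = 3.5; z_1 = 2.5; d_1 = 2.5; x_2 = 5; y_2 = 6; z_2 = 6.5; x_3 = 4.5; z_3 = 2; r_3 = 2.5; h_3 = 3.5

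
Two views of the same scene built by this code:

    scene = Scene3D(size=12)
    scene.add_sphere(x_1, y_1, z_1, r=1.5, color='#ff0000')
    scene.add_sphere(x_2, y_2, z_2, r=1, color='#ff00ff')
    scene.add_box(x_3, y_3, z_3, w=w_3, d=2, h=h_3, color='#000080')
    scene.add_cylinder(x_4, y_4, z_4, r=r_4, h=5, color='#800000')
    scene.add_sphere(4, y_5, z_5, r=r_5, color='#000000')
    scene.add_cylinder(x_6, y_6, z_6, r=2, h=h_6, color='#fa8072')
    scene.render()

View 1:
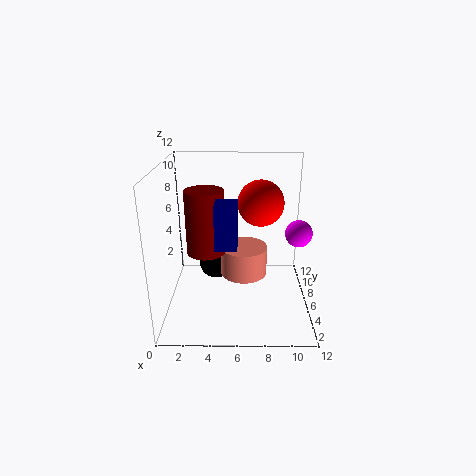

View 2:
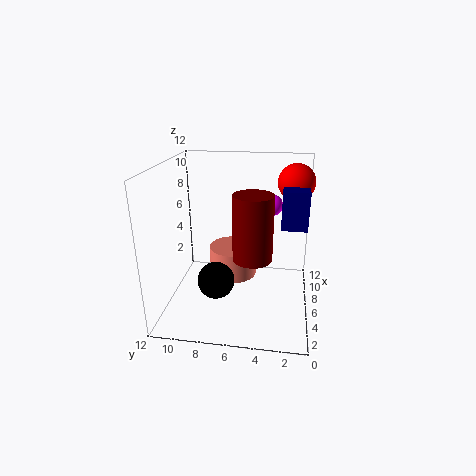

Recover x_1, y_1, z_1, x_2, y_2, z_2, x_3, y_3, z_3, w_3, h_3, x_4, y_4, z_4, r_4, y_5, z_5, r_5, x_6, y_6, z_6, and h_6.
x_1 = 7.5
y_1 = 1.5
z_1 = 10.5
x_2 = 10.5
y_2 = 3.5
z_2 = 7.5
x_3 = 4.5
y_3 = 0.5
z_3 = 7.5
w_3 = 1.5
h_3 = 3
x_4 = 3.5
y_4 = 4.5
z_4 = 5.5
r_4 = 1.5
y_5 = 7.5
z_5 = 3
r_5 = 1.5
x_6 = 6.5
y_6 = 6.5
z_6 = 2.5
h_6 = 2.5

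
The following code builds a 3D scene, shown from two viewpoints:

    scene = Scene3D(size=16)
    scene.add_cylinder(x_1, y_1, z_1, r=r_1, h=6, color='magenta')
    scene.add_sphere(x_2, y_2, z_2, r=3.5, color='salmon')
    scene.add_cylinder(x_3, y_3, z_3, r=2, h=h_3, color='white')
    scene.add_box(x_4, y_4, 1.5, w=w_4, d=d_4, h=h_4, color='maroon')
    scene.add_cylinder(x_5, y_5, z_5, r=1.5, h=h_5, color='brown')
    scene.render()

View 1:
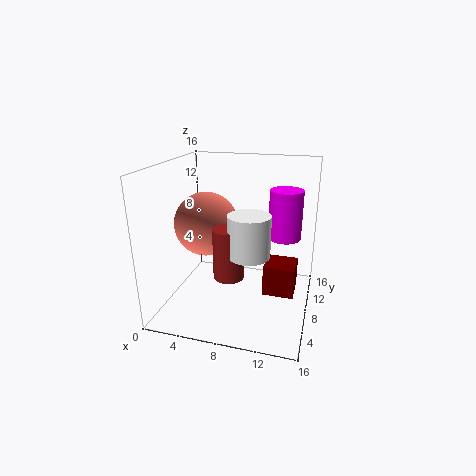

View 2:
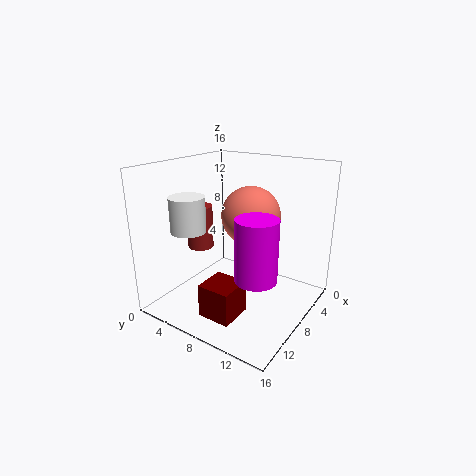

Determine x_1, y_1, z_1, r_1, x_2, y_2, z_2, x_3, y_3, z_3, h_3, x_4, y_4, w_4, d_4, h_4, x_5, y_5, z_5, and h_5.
x_1 = 12.5
y_1 = 13
z_1 = 6.5
r_1 = 2
x_2 = 4.5
y_2 = 7.5
z_2 = 9.5
x_3 = 10.5
y_3 = 3
z_3 = 8.5
h_3 = 4
x_4 = 11
y_4 = 7.5
w_4 = 3.5
d_4 = 3.5
h_4 = 3.5
x_5 = 8.5
y_5 = 3
z_5 = 6
h_5 = 5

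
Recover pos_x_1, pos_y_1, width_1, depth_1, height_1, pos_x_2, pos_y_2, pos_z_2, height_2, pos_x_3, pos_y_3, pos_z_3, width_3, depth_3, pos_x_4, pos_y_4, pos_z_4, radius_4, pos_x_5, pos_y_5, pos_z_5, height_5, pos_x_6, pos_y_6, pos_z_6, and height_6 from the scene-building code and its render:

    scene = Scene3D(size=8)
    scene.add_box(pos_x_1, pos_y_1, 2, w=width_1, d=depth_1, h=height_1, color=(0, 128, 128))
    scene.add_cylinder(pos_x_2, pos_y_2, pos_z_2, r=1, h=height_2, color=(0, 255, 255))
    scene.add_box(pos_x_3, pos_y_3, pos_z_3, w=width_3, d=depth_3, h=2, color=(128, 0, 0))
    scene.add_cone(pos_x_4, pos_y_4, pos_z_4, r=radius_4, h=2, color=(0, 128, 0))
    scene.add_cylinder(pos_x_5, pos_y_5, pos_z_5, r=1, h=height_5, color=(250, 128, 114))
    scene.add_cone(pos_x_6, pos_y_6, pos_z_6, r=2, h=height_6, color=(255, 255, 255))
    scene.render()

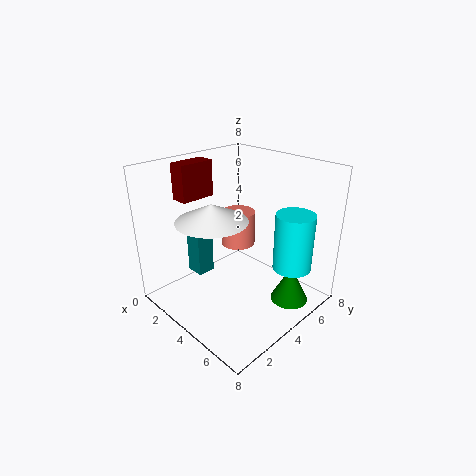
pos_x_1 = 2, pos_y_1 = 2, width_1 = 1, depth_1 = 1, height_1 = 3, pos_x_2 = 7, pos_y_2 = 5, pos_z_2 = 3, height_2 = 3, pos_x_3 = 1, pos_y_3 = 2, pos_z_3 = 6, width_3 = 1, depth_3 = 2, pos_x_4 = 7, pos_y_4 = 5, pos_z_4 = 1, radius_4 = 1, pos_x_5 = 3, pos_y_5 = 5, pos_z_5 = 3, height_5 = 2, pos_x_6 = 3, pos_y_6 = 3, pos_z_6 = 5, height_6 = 1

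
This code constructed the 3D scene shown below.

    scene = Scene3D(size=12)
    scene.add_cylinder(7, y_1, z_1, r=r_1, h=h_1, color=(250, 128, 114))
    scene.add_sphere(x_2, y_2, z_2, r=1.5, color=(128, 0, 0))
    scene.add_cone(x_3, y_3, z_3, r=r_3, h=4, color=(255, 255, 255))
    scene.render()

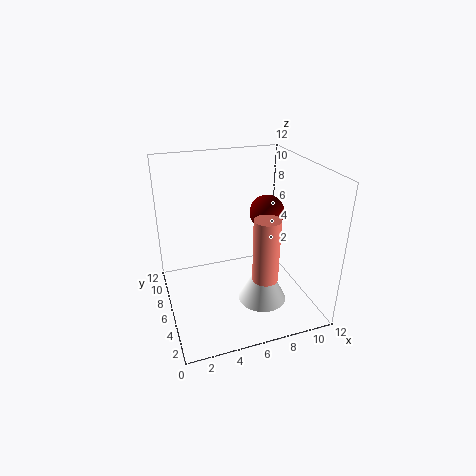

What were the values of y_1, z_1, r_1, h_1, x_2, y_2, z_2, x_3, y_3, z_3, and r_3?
y_1 = 2.5
z_1 = 4
r_1 = 1
h_1 = 5
x_2 = 9
y_2 = 7
z_2 = 7.5
x_3 = 7.5
y_3 = 4
z_3 = 1
r_3 = 2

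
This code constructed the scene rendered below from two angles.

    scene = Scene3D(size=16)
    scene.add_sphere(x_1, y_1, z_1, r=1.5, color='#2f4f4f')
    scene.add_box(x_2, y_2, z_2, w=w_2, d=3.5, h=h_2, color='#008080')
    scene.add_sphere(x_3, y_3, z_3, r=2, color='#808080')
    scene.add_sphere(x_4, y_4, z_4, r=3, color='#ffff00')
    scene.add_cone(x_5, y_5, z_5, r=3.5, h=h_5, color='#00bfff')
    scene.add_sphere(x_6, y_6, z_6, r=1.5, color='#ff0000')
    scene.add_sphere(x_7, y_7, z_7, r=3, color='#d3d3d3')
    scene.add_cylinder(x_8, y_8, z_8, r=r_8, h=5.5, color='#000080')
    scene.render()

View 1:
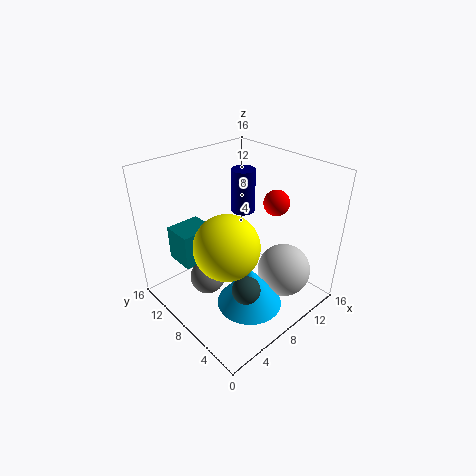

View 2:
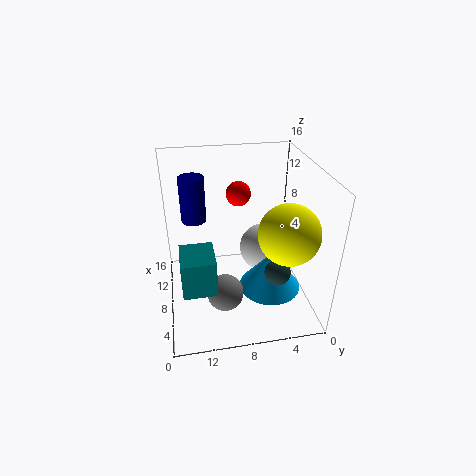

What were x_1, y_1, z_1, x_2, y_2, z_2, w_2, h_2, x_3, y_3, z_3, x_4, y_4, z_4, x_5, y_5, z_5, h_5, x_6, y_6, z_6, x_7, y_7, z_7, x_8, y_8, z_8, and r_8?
x_1 = 5.5
y_1 = 4
z_1 = 4.5
x_2 = 3
y_2 = 11
z_2 = 4.5
w_2 = 4
h_2 = 4
x_3 = 5
y_3 = 10
z_3 = 3
x_4 = 3
y_4 = 4
z_4 = 11
x_5 = 6.5
y_5 = 4.5
z_5 = 2
h_5 = 4.5
x_6 = 13
y_6 = 7
z_6 = 11
x_7 = 11.5
y_7 = 4
z_7 = 4
x_8 = 13
y_8 = 12.5
z_8 = 8
r_8 = 1.5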